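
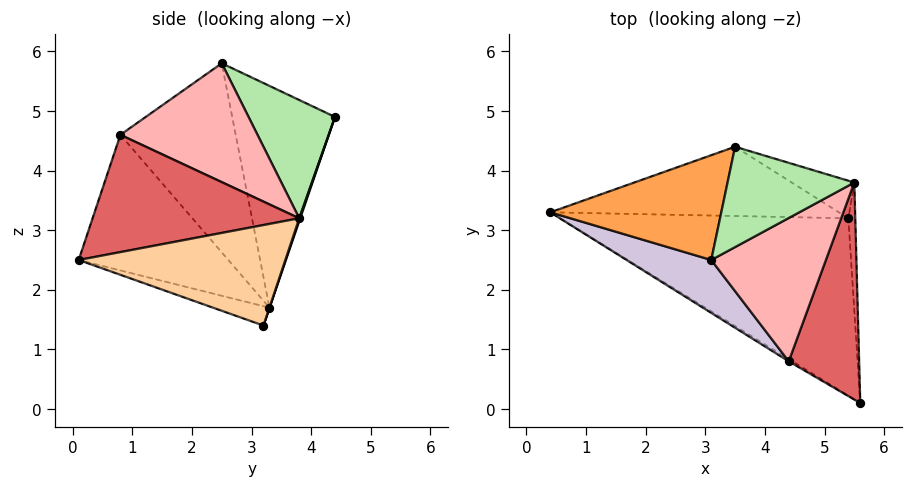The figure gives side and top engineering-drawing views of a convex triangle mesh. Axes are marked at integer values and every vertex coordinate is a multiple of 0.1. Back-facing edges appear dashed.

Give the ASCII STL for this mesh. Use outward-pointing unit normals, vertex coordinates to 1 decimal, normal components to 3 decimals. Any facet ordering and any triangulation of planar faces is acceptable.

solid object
 facet normal -0.063 -0.337 -0.939
  outer loop
   vertex 5.4 3.2 1.4
   vertex 5.6 0.1 2.5
   vertex 0.4 3.3 1.7
  endloop
 endfacet
 facet normal -0.001 0.946 -0.325
  outer loop
   vertex 5.4 3.2 1.4
   vertex 0.4 3.3 1.7
   vertex 3.5 4.4 4.9
  endloop
 endfacet
 facet normal -0.721 0.415 0.556
  outer loop
   vertex 3.1 2.5 5.8
   vertex 3.5 4.4 4.9
   vertex 0.4 3.3 1.7
  endloop
 endfacet
 facet normal 0.997 0.040 -0.069
  outer loop
   vertex 5.5 3.8 3.2
   vertex 5.6 0.1 2.5
   vertex 5.4 3.2 1.4
  endloop
 endfacet
 facet normal 0.015 0.948 -0.317
  outer loop
   vertex 5.5 3.8 3.2
   vertex 5.4 3.2 1.4
   vertex 3.5 4.4 4.9
  endloop
 endfacet
 facet normal 0.669 0.199 0.717
  outer loop
   vertex 5.5 3.8 3.2
   vertex 3.5 4.4 4.9
   vertex 3.1 2.5 5.8
  endloop
 endfacet
 facet normal 0.855 -0.074 0.513
  outer loop
   vertex 4.4 0.8 4.6
   vertex 5.6 0.1 2.5
   vertex 5.5 3.8 3.2
  endloop
 endfacet
 facet normal 0.718 0.060 0.693
  outer loop
   vertex 4.4 0.8 4.6
   vertex 5.5 3.8 3.2
   vertex 3.1 2.5 5.8
  endloop
 endfacet
 facet normal -0.522 -0.853 -0.014
  outer loop
   vertex 4.4 0.8 4.6
   vertex 0.4 3.3 1.7
   vertex 5.6 0.1 2.5
  endloop
 endfacet
 facet normal -0.650 -0.702 0.291
  outer loop
   vertex 4.4 0.8 4.6
   vertex 3.1 2.5 5.8
   vertex 0.4 3.3 1.7
  endloop
 endfacet
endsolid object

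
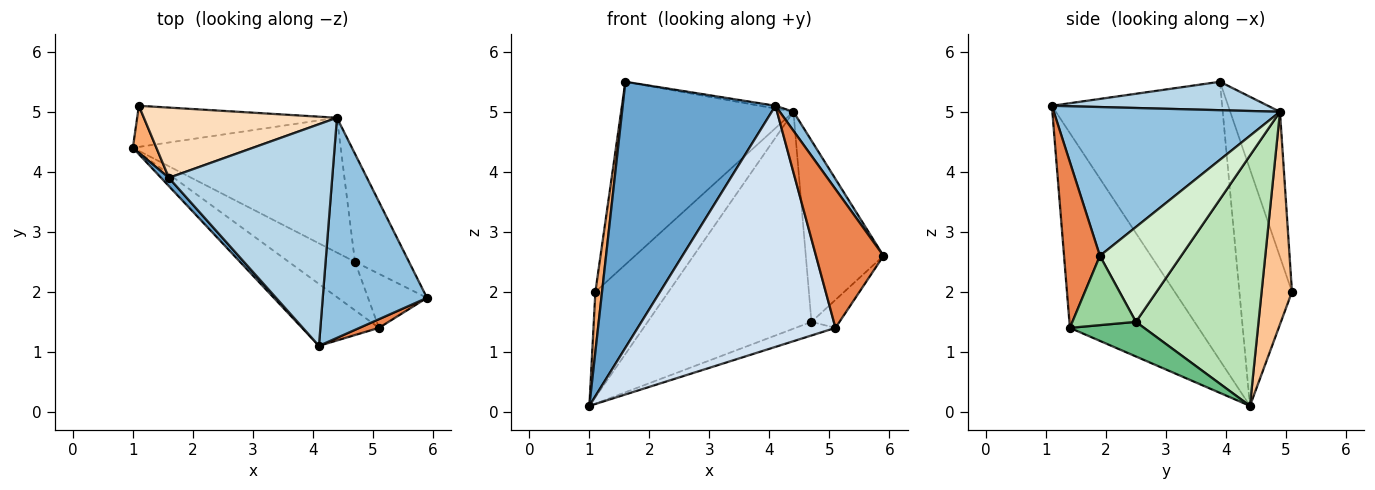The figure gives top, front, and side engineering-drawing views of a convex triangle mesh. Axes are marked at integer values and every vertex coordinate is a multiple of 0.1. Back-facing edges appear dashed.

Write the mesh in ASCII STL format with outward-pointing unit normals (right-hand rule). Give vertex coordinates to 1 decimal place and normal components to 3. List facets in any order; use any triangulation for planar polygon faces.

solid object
 facet normal -0.744 -0.668 0.021
  outer loop
   vertex 1.6 3.9 5.5
   vertex 1.0 4.4 0.1
   vertex 4.1 1.1 5.1
  endloop
 endfacet
 facet normal 0.818 -0.049 0.573
  outer loop
   vertex 4.4 4.9 5.0
   vertex 4.1 1.1 5.1
   vertex 5.9 1.9 2.6
  endloop
 endfacet
 facet normal 0.171 0.012 0.985
  outer loop
   vertex 4.4 4.9 5.0
   vertex 1.6 3.9 5.5
   vertex 4.1 1.1 5.1
  endloop
 endfacet
 facet normal -0.533 -0.820 -0.210
  outer loop
   vertex 5.1 1.4 1.4
   vertex 4.1 1.1 5.1
   vertex 1.0 4.4 0.1
  endloop
 endfacet
 facet normal 0.468 -0.882 0.055
  outer loop
   vertex 5.1 1.4 1.4
   vertex 5.9 1.9 2.6
   vertex 4.1 1.1 5.1
  endloop
 endfacet
 facet normal -0.987 -0.125 0.098
  outer loop
   vertex 1.1 5.1 2.0
   vertex 1.0 4.4 0.1
   vertex 1.6 3.9 5.5
  endloop
 endfacet
 facet normal 0.361 0.869 -0.339
  outer loop
   vertex 1.1 5.1 2.0
   vertex 4.4 4.9 5.0
   vertex 1.0 4.4 0.1
  endloop
 endfacet
 facet normal -0.260 0.901 0.346
  outer loop
   vertex 1.1 5.1 2.0
   vertex 1.6 3.9 5.5
   vertex 4.4 4.9 5.0
  endloop
 endfacet
 facet normal 0.449 0.242 -0.860
  outer loop
   vertex 4.7 2.5 1.5
   vertex 5.1 1.4 1.4
   vertex 1.0 4.4 0.1
  endloop
 endfacet
 facet normal 0.722 0.318 -0.614
  outer loop
   vertex 4.7 2.5 1.5
   vertex 5.9 1.9 2.6
   vertex 5.1 1.4 1.4
  endloop
 endfacet
 facet normal 0.537 0.717 -0.445
  outer loop
   vertex 4.7 2.5 1.5
   vertex 1.0 4.4 0.1
   vertex 4.4 4.9 5.0
  endloop
 endfacet
 facet normal 0.668 0.639 -0.381
  outer loop
   vertex 4.7 2.5 1.5
   vertex 4.4 4.9 5.0
   vertex 5.9 1.9 2.6
  endloop
 endfacet
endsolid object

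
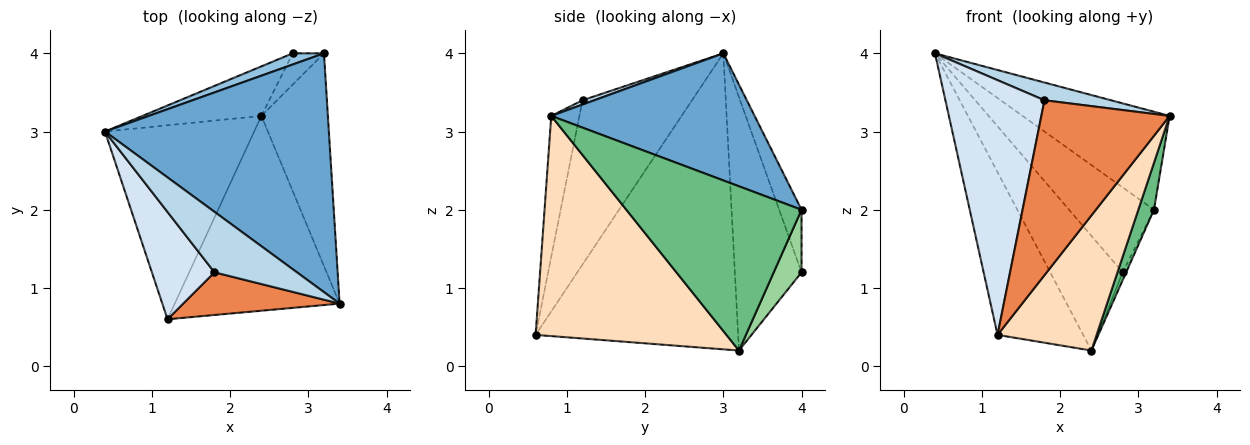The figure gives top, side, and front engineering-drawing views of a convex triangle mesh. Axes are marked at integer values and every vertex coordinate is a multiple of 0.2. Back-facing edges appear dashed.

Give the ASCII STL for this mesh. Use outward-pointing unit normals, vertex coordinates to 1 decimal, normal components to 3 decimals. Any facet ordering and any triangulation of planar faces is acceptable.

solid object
 facet normal 0.465 0.336 0.819
  outer loop
   vertex 3.2 4.0 2.0
   vertex 0.4 3.0 4.0
   vertex 3.4 0.8 3.2
  endloop
 endfacet
 facet normal -0.252 0.959 0.126
  outer loop
   vertex 3.2 4.0 2.0
   vertex 2.8 4.0 1.2
   vertex 0.4 3.0 4.0
  endloop
 endfacet
 facet normal 0.050 -0.281 0.958
  outer loop
   vertex 1.8 1.2 3.4
   vertex 3.4 0.8 3.2
   vertex 0.4 3.0 4.0
  endloop
 endfacet
 facet normal -0.714 -0.646 0.272
  outer loop
   vertex 1.8 1.2 3.4
   vertex 0.4 3.0 4.0
   vertex 1.2 0.6 0.4
  endloop
 endfacet
 facet normal -0.209 -0.950 0.232
  outer loop
   vertex 1.8 1.2 3.4
   vertex 1.2 0.6 0.4
   vertex 3.4 0.8 3.2
  endloop
 endfacet
 facet normal -0.645 0.701 -0.303
  outer loop
   vertex 2.4 3.2 0.2
   vertex 0.4 3.0 4.0
   vertex 2.8 4.0 1.2
  endloop
 endfacet
 facet normal -0.835 0.353 -0.421
  outer loop
   vertex 2.4 3.2 0.2
   vertex 1.2 0.6 0.4
   vertex 0.4 3.0 4.0
  endloop
 endfacet
 facet normal 0.739 -0.384 -0.553
  outer loop
   vertex 2.4 3.2 0.2
   vertex 3.4 0.8 3.2
   vertex 1.2 0.6 0.4
  endloop
 endfacet
 facet normal 0.924 -0.082 -0.374
  outer loop
   vertex 2.4 3.2 0.2
   vertex 3.2 4.0 2.0
   vertex 3.4 0.8 3.2
  endloop
 endfacet
 facet normal 0.889 0.111 -0.444
  outer loop
   vertex 2.4 3.2 0.2
   vertex 2.8 4.0 1.2
   vertex 3.2 4.0 2.0
  endloop
 endfacet
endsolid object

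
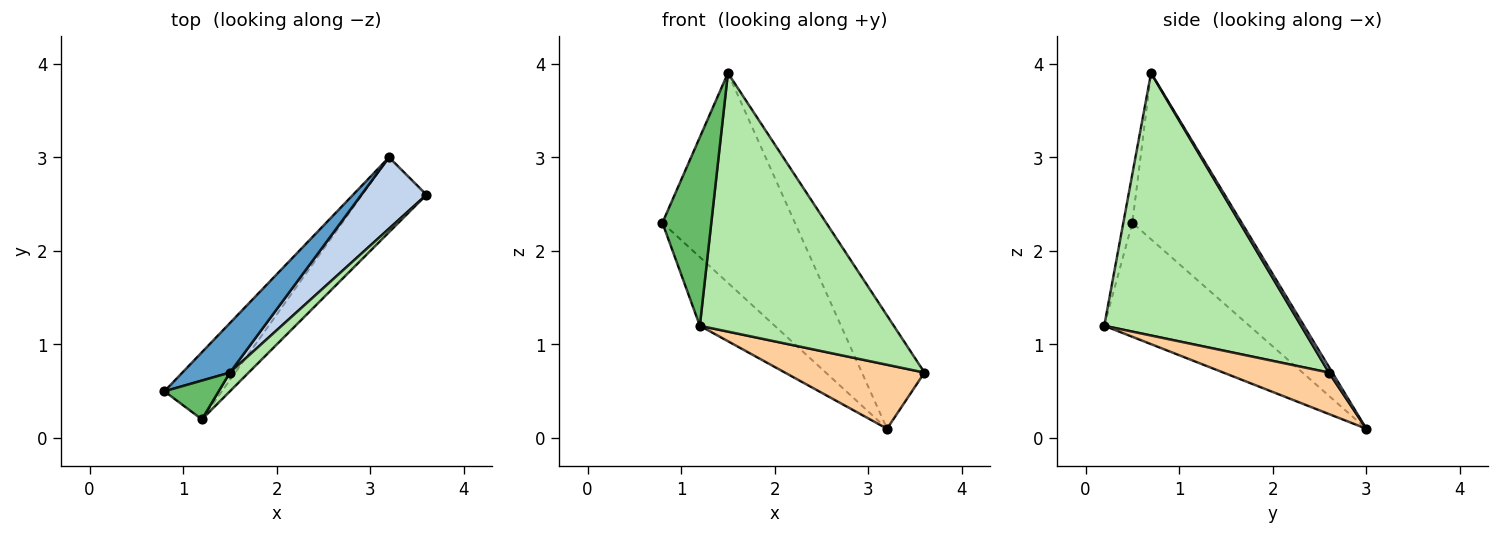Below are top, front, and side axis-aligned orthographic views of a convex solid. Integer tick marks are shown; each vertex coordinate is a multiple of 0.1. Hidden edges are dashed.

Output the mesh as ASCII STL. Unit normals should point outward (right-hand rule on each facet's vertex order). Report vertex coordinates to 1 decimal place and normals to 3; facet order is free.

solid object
 facet normal -0.626 0.759 0.179
  outer loop
   vertex 1.5 0.7 3.9
   vertex 3.2 3.0 0.1
   vertex 0.8 0.5 2.3
  endloop
 endfacet
 facet normal 0.047 0.845 0.532
  outer loop
   vertex 1.5 0.7 3.9
   vertex 3.6 2.6 0.7
   vertex 3.2 3.0 0.1
  endloop
 endfacet
 facet normal -0.811 0.419 -0.409
  outer loop
   vertex 1.2 0.2 1.2
   vertex 0.8 0.5 2.3
   vertex 3.2 3.0 0.1
  endloop
 endfacet
 facet normal 0.441 -0.583 -0.683
  outer loop
   vertex 1.2 0.2 1.2
   vertex 3.2 3.0 0.1
   vertex 3.6 2.6 0.7
  endloop
 endfacet
 facet normal -0.178 -0.964 0.198
  outer loop
   vertex 1.2 0.2 1.2
   vertex 1.5 0.7 3.9
   vertex 0.8 0.5 2.3
  endloop
 endfacet
 facet normal 0.711 -0.701 0.051
  outer loop
   vertex 1.2 0.2 1.2
   vertex 3.6 2.6 0.7
   vertex 1.5 0.7 3.9
  endloop
 endfacet
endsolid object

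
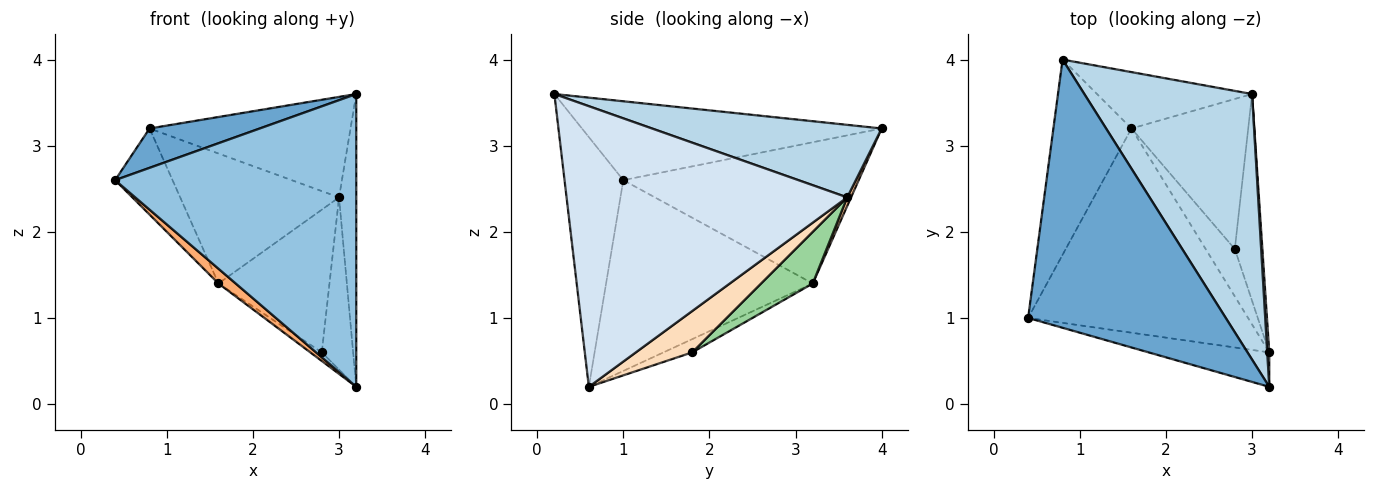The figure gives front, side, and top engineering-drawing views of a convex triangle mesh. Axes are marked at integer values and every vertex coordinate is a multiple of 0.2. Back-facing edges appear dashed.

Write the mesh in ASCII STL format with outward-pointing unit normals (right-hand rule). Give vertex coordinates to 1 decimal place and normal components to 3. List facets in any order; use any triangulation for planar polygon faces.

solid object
 facet normal -0.367 -0.135 0.920
  outer loop
   vertex 0.8 4.0 3.2
   vertex 0.4 1.0 2.6
   vertex 3.2 0.2 3.6
  endloop
 endfacet
 facet normal -0.235 -0.965 -0.114
  outer loop
   vertex 3.2 0.6 0.2
   vertex 3.2 0.2 3.6
   vertex 0.4 1.0 2.6
  endloop
 endfacet
 facet normal 0.375 0.328 0.867
  outer loop
   vertex 3.0 3.6 2.4
   vertex 0.8 4.0 3.2
   vertex 3.2 0.2 3.6
  endloop
 endfacet
 facet normal 0.998 0.061 0.007
  outer loop
   vertex 3.0 3.6 2.4
   vertex 3.2 0.2 3.6
   vertex 3.2 0.6 0.2
  endloop
 endfacet
 facet normal -0.856 0.209 -0.473
  outer loop
   vertex 1.6 3.2 1.4
   vertex 0.4 1.0 2.6
   vertex 0.8 4.0 3.2
  endloop
 endfacet
 facet normal -0.654 -0.055 -0.754
  outer loop
   vertex 1.6 3.2 1.4
   vertex 3.2 0.6 0.2
   vertex 0.4 1.0 2.6
  endloop
 endfacet
 facet normal 0.022 0.917 -0.398
  outer loop
   vertex 1.6 3.2 1.4
   vertex 0.8 4.0 3.2
   vertex 3.0 3.6 2.4
  endloop
 endfacet
 facet normal 0.755 0.420 -0.504
  outer loop
   vertex 2.8 1.8 0.6
   vertex 3.0 3.6 2.4
   vertex 3.2 0.6 0.2
  endloop
 endfacet
 facet normal -0.408 0.163 -0.898
  outer loop
   vertex 2.8 1.8 0.6
   vertex 3.2 0.6 0.2
   vertex 1.6 3.2 1.4
  endloop
 endfacet
 facet normal 0.305 0.656 -0.690
  outer loop
   vertex 2.8 1.8 0.6
   vertex 1.6 3.2 1.4
   vertex 3.0 3.6 2.4
  endloop
 endfacet
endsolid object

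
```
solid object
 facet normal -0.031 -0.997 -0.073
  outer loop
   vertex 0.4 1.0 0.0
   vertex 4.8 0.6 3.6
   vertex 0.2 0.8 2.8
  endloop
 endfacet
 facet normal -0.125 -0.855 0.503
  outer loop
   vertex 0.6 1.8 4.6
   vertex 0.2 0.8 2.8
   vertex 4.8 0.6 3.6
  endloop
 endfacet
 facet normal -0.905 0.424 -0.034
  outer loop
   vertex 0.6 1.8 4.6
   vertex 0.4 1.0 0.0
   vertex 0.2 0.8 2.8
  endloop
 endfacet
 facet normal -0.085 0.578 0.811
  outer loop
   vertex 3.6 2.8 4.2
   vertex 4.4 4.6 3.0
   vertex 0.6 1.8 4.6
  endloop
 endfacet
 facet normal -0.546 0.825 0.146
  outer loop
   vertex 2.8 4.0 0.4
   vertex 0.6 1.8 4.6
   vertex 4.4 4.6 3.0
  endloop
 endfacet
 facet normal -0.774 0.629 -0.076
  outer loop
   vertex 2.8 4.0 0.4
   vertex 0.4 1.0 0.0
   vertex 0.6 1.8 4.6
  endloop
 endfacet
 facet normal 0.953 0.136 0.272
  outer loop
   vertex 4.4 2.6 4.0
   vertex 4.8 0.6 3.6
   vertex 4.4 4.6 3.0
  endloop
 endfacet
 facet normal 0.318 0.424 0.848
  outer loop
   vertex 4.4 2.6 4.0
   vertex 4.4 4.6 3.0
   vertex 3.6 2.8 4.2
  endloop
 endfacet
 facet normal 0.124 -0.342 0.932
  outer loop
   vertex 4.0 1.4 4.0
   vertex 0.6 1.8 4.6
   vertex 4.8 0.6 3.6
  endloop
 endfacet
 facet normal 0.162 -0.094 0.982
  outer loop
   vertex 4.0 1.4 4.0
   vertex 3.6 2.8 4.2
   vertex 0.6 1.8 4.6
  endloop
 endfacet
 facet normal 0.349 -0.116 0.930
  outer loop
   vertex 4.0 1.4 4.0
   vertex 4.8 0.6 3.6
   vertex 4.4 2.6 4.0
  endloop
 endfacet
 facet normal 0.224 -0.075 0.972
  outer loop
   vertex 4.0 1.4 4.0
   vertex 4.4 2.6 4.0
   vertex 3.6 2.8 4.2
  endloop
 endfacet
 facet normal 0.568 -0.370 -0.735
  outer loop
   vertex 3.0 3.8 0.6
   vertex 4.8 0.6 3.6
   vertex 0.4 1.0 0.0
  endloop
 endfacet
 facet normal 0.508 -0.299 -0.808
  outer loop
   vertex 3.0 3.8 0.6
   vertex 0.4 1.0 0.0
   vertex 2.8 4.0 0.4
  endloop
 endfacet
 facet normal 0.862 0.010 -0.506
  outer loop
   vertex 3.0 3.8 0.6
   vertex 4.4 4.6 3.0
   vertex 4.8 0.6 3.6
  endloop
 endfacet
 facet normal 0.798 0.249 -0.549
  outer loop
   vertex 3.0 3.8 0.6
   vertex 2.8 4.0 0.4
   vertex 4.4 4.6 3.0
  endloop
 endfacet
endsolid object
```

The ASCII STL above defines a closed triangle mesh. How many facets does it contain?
16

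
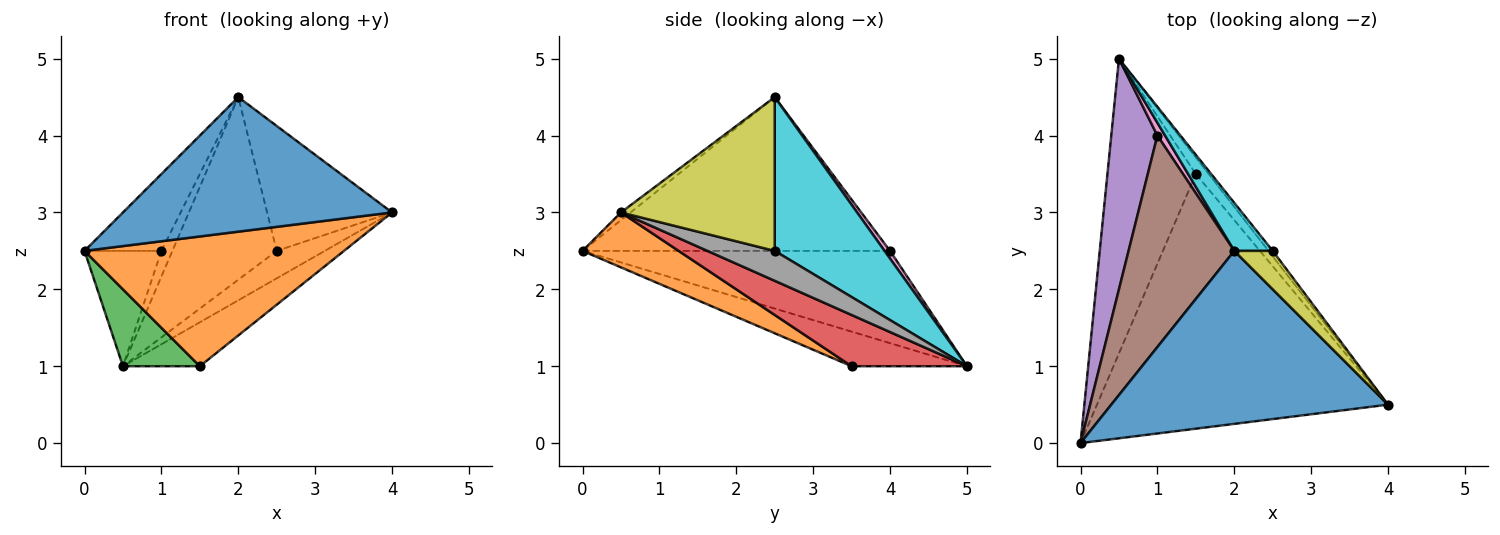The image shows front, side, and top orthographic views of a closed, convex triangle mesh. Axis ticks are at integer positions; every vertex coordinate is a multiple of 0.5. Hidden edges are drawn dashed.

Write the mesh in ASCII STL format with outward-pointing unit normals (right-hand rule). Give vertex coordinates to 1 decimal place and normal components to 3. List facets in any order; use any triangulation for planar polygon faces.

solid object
 facet normal -0.022 -0.614 0.789
  outer loop
   vertex 2.0 2.5 4.5
   vertex 0.0 0.0 2.5
   vertex 4.0 0.5 3.0
  endloop
 endfacet
 facet normal 0.166 -0.448 -0.879
  outer loop
   vertex 1.5 3.5 1.0
   vertex 4.0 0.5 3.0
   vertex 0.0 0.0 2.5
  endloop
 endfacet
 facet normal -0.354 -0.236 -0.905
  outer loop
   vertex 1.5 3.5 1.0
   vertex 0.0 0.0 2.5
   vertex 0.5 5.0 1.0
  endloop
 endfacet
 facet normal 0.815 0.543 -0.204
  outer loop
   vertex 1.5 3.5 1.0
   vertex 0.5 5.0 1.0
   vertex 4.0 0.5 3.0
  endloop
 endfacet
 facet normal -0.873 0.218 0.436
  outer loop
   vertex 1.0 4.0 2.5
   vertex 0.5 5.0 1.0
   vertex 0.0 0.0 2.5
  endloop
 endfacet
 facet normal -0.807 0.202 0.555
  outer loop
   vertex 1.0 4.0 2.5
   vertex 0.0 0.0 2.5
   vertex 2.0 2.5 4.5
  endloop
 endfacet
 facet normal 0.408 0.816 0.408
  outer loop
   vertex 1.0 4.0 2.5
   vertex 2.0 2.5 4.5
   vertex 0.5 5.0 1.0
  endloop
 endfacet
 facet normal 0.808 0.577 -0.115
  outer loop
   vertex 2.5 2.5 2.5
   vertex 4.0 0.5 3.0
   vertex 0.5 5.0 1.0
  endloop
 endfacet
 facet normal 0.762 0.619 0.190
  outer loop
   vertex 2.5 2.5 2.5
   vertex 2.0 2.5 4.5
   vertex 4.0 0.5 3.0
  endloop
 endfacet
 facet normal 0.713 0.678 0.178
  outer loop
   vertex 2.5 2.5 2.5
   vertex 0.5 5.0 1.0
   vertex 2.0 2.5 4.5
  endloop
 endfacet
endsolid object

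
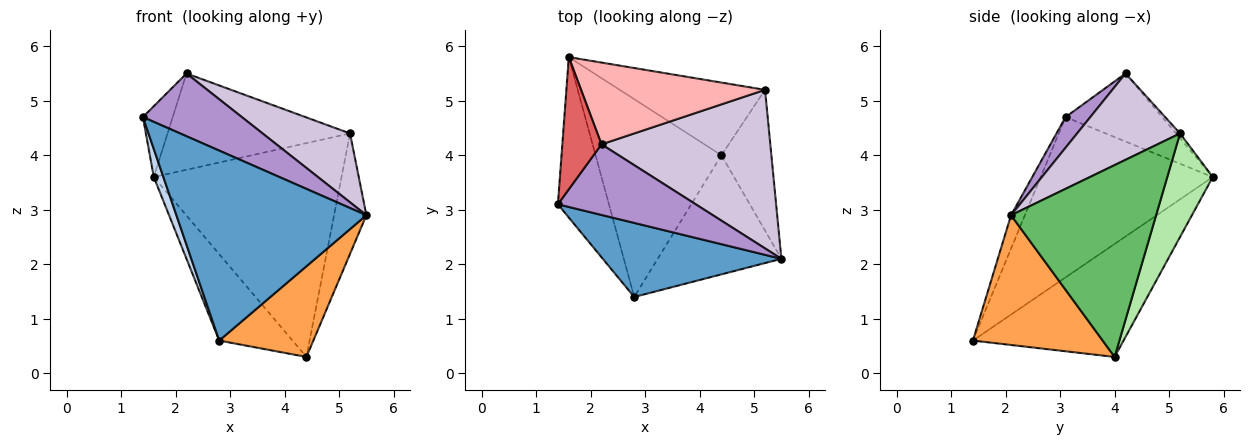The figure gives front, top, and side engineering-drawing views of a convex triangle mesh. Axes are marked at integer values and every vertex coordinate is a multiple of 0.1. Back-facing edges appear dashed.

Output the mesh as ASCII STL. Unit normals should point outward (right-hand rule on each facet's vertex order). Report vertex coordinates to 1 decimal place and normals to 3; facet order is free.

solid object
 facet normal -0.068 -0.930 0.362
  outer loop
   vertex 2.8 1.4 0.6
   vertex 5.5 2.1 2.9
   vertex 1.4 3.1 4.7
  endloop
 endfacet
 facet normal -0.952 -0.053 -0.303
  outer loop
   vertex 2.8 1.4 0.6
   vertex 1.4 3.1 4.7
   vertex 1.6 5.8 3.6
  endloop
 endfacet
 facet normal 0.641 -0.465 -0.611
  outer loop
   vertex 4.4 4.0 0.3
   vertex 5.5 2.1 2.9
   vertex 2.8 1.4 0.6
  endloop
 endfacet
 facet normal -0.635 0.309 -0.708
  outer loop
   vertex 4.4 4.0 0.3
   vertex 2.8 1.4 0.6
   vertex 1.6 5.8 3.6
  endloop
 endfacet
 facet normal 0.946 0.211 -0.246
  outer loop
   vertex 5.2 5.2 4.4
   vertex 5.5 2.1 2.9
   vertex 4.4 4.0 0.3
  endloop
 endfacet
 facet normal 0.224 0.923 -0.314
  outer loop
   vertex 5.2 5.2 4.4
   vertex 4.4 4.0 0.3
   vertex 1.6 5.8 3.6
  endloop
 endfacet
 facet normal -0.837 0.258 0.482
  outer loop
   vertex 2.2 4.2 5.5
   vertex 1.6 5.8 3.6
   vertex 1.4 3.1 4.7
  endloop
 endfacet
 facet normal -0.017 0.762 0.647
  outer loop
   vertex 2.2 4.2 5.5
   vertex 5.2 5.2 4.4
   vertex 1.6 5.8 3.6
  endloop
 endfacet
 facet normal 0.164 -0.655 0.737
  outer loop
   vertex 2.2 4.2 5.5
   vertex 1.4 3.1 4.7
   vertex 5.5 2.1 2.9
  endloop
 endfacet
 facet normal 0.425 -0.361 0.830
  outer loop
   vertex 2.2 4.2 5.5
   vertex 5.5 2.1 2.9
   vertex 5.2 5.2 4.4
  endloop
 endfacet
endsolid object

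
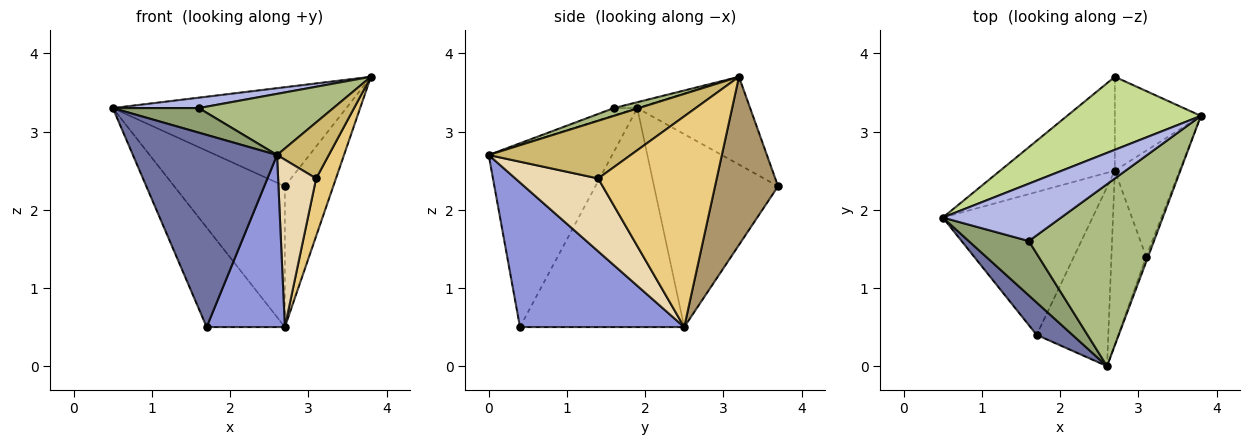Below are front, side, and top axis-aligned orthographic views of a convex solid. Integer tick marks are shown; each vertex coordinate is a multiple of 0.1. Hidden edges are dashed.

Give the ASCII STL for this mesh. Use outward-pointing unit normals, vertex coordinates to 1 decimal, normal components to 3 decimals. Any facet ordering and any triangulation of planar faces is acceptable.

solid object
 facet normal -0.645 -0.753 0.127
  outer loop
   vertex 1.7 0.4 0.5
   vertex 2.6 0.0 2.7
   vertex 0.5 1.9 3.3
  endloop
 endfacet
 facet normal -0.768 0.366 -0.525
  outer loop
   vertex 1.7 0.4 0.5
   vertex 0.5 1.9 3.3
   vertex 2.7 2.5 0.5
  endloop
 endfacet
 facet normal 0.824 -0.392 -0.408
  outer loop
   vertex 1.7 0.4 0.5
   vertex 2.7 2.5 0.5
   vertex 2.6 0.0 2.7
  endloop
 endfacet
 facet normal -0.049 -0.179 0.983
  outer loop
   vertex 1.6 1.6 3.3
   vertex 3.8 3.2 3.7
   vertex 0.5 1.9 3.3
  endloop
 endfacet
 facet normal -0.112 -0.409 0.906
  outer loop
   vertex 1.6 1.6 3.3
   vertex 0.5 1.9 3.3
   vertex 2.6 0.0 2.7
  endloop
 endfacet
 facet normal 0.059 -0.318 0.946
  outer loop
   vertex 1.6 1.6 3.3
   vertex 2.6 0.0 2.7
   vertex 3.8 3.2 3.7
  endloop
 endfacet
 facet normal -0.363 0.750 0.553
  outer loop
   vertex 2.7 3.7 2.3
   vertex 0.5 1.9 3.3
   vertex 3.8 3.2 3.7
  endloop
 endfacet
 facet normal -0.682 0.608 -0.406
  outer loop
   vertex 2.7 3.7 2.3
   vertex 2.7 2.5 0.5
   vertex 0.5 1.9 3.3
  endloop
 endfacet
 facet normal 0.735 0.564 -0.376
  outer loop
   vertex 2.7 3.7 2.3
   vertex 3.8 3.2 3.7
   vertex 2.7 2.5 0.5
  endloop
 endfacet
 facet normal 0.939 -0.342 -0.032
  outer loop
   vertex 3.1 1.4 2.4
   vertex 3.8 3.2 3.7
   vertex 2.6 0.0 2.7
  endloop
 endfacet
 facet normal 0.944 -0.158 -0.290
  outer loop
   vertex 3.1 1.4 2.4
   vertex 2.7 2.5 0.5
   vertex 3.8 3.2 3.7
  endloop
 endfacet
 facet normal 0.834 -0.383 -0.397
  outer loop
   vertex 3.1 1.4 2.4
   vertex 2.6 0.0 2.7
   vertex 2.7 2.5 0.5
  endloop
 endfacet
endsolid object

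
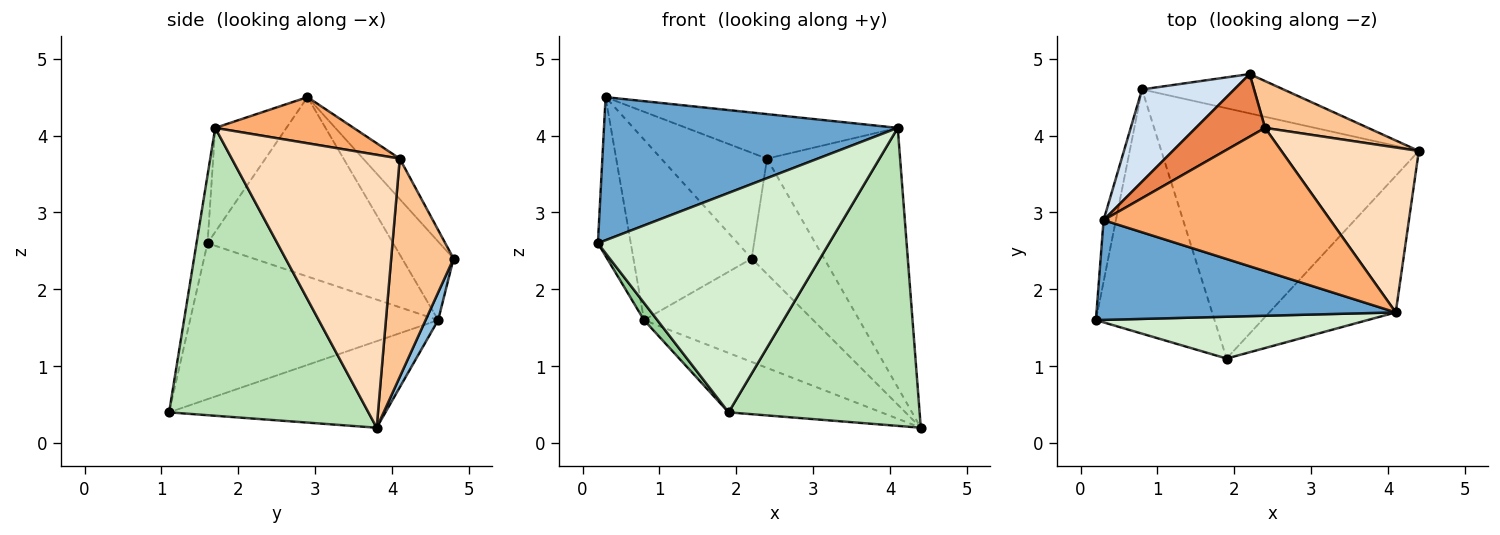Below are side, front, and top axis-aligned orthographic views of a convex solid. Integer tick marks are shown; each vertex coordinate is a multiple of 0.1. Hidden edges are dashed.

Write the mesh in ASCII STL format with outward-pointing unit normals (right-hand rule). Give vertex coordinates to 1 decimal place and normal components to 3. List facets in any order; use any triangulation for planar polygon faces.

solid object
 facet normal -0.195 -0.805 0.561
  outer loop
   vertex 4.1 1.7 4.1
   vertex 0.3 2.9 4.5
   vertex 0.2 1.6 2.6
  endloop
 endfacet
 facet normal 0.069 0.932 -0.354
  outer loop
   vertex 0.8 4.6 1.6
   vertex 2.2 4.8 2.4
   vertex 4.4 3.8 0.2
  endloop
 endfacet
 facet normal -0.982 0.174 -0.067
  outer loop
   vertex 0.8 4.6 1.6
   vertex 0.2 1.6 2.6
   vertex 0.3 2.9 4.5
  endloop
 endfacet
 facet normal -0.361 0.830 0.424
  outer loop
   vertex 0.8 4.6 1.6
   vertex 0.3 2.9 4.5
   vertex 2.2 4.8 2.4
  endloop
 endfacet
 facet normal -0.285 0.825 0.488
  outer loop
   vertex 2.4 4.1 3.7
   vertex 2.2 4.8 2.4
   vertex 0.3 2.9 4.5
  endloop
 endfacet
 facet normal 0.191 0.291 0.937
  outer loop
   vertex 2.4 4.1 3.7
   vertex 0.3 2.9 4.5
   vertex 4.1 1.7 4.1
  endloop
 endfacet
 facet normal 0.623 0.724 0.294
  outer loop
   vertex 2.4 4.1 3.7
   vertex 4.4 3.8 0.2
   vertex 2.2 4.8 2.4
  endloop
 endfacet
 facet normal 0.729 0.578 0.367
  outer loop
   vertex 2.4 4.1 3.7
   vertex 4.1 1.7 4.1
   vertex 4.4 3.8 0.2
  endloop
 endfacet
 facet normal -0.311 0.219 -0.925
  outer loop
   vertex 1.9 1.1 0.4
   vertex 0.8 4.6 1.6
   vertex 4.4 3.8 0.2
  endloop
 endfacet
 facet normal -0.795 -0.043 -0.605
  outer loop
   vertex 1.9 1.1 0.4
   vertex 0.2 1.6 2.6
   vertex 0.8 4.6 1.6
  endloop
 endfacet
 facet normal 0.688 -0.660 -0.302
  outer loop
   vertex 1.9 1.1 0.4
   vertex 4.4 3.8 0.2
   vertex 4.1 1.7 4.1
  endloop
 endfacet
 facet normal -0.047 -0.981 0.187
  outer loop
   vertex 1.9 1.1 0.4
   vertex 4.1 1.7 4.1
   vertex 0.2 1.6 2.6
  endloop
 endfacet
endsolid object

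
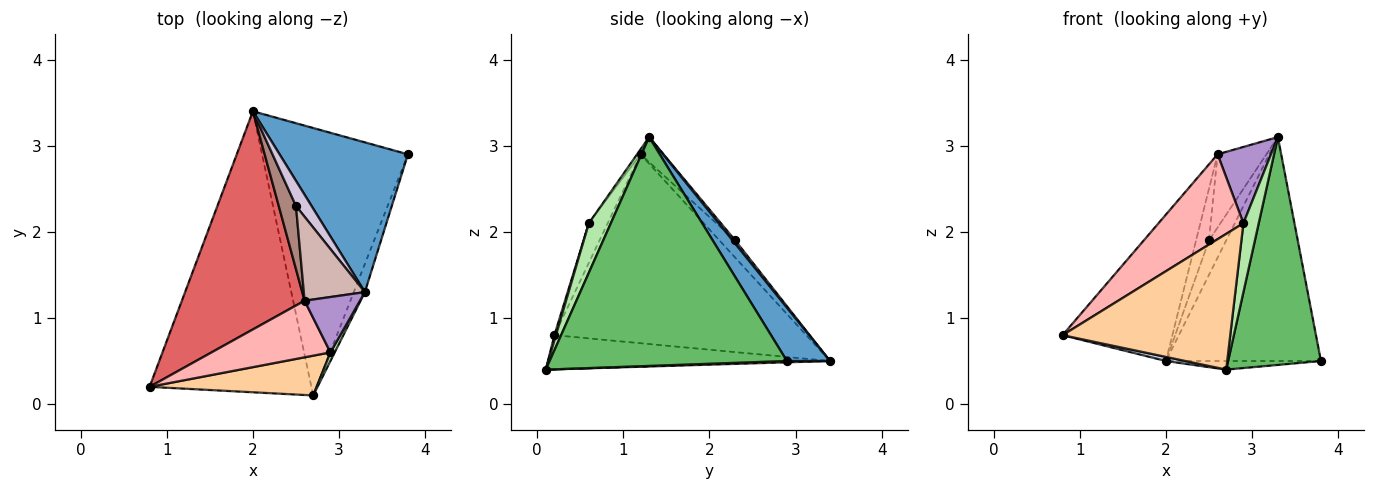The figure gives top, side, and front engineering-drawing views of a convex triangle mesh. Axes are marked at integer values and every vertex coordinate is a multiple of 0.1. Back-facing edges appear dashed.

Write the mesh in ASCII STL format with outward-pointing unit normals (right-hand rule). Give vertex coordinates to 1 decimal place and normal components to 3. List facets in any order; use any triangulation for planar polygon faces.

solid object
 facet normal 0.225 0.810 0.542
  outer loop
   vertex 3.3 1.3 3.1
   vertex 3.8 2.9 0.5
   vertex 2.0 3.4 0.5
  endloop
 endfacet
 facet normal -0.207 -0.014 -0.978
  outer loop
   vertex 2.7 0.1 0.4
   vertex 0.8 0.2 0.8
   vertex 2.0 3.4 0.5
  endloop
 endfacet
 facet normal 0.009 0.032 -0.999
  outer loop
   vertex 2.7 0.1 0.4
   vertex 2.0 3.4 0.5
   vertex 3.8 2.9 0.5
  endloop
 endfacet
 facet normal 0.009 -0.960 0.281
  outer loop
   vertex 2.7 0.1 0.4
   vertex 2.9 0.6 2.1
   vertex 0.8 0.2 0.8
  endloop
 endfacet
 facet normal 0.930 -0.364 -0.045
  outer loop
   vertex 2.7 0.1 0.4
   vertex 3.8 2.9 0.5
   vertex 3.3 1.3 3.1
  endloop
 endfacet
 facet normal 0.819 -0.570 0.071
  outer loop
   vertex 2.7 0.1 0.4
   vertex 3.3 1.3 3.1
   vertex 2.9 0.6 2.1
  endloop
 endfacet
 facet normal -0.788 0.343 0.512
  outer loop
   vertex 2.6 1.2 2.9
   vertex 2.0 3.4 0.5
   vertex 0.8 0.2 0.8
  endloop
 endfacet
 facet normal -0.182 -0.818 0.545
  outer loop
   vertex 2.6 1.2 2.9
   vertex 0.8 0.2 0.8
   vertex 2.9 0.6 2.1
  endloop
 endfacet
 facet normal -0.052 -0.808 0.587
  outer loop
   vertex 2.6 1.2 2.9
   vertex 2.9 0.6 2.1
   vertex 3.3 1.3 3.1
  endloop
 endfacet
 facet normal 0.123 0.801 0.586
  outer loop
   vertex 2.5 2.3 1.9
   vertex 3.3 1.3 3.1
   vertex 2.0 3.4 0.5
  endloop
 endfacet
 facet normal -0.612 0.501 0.612
  outer loop
   vertex 2.5 2.3 1.9
   vertex 2.0 3.4 0.5
   vertex 2.6 1.2 2.9
  endloop
 endfacet
 facet normal -0.295 0.628 0.720
  outer loop
   vertex 2.5 2.3 1.9
   vertex 2.6 1.2 2.9
   vertex 3.3 1.3 3.1
  endloop
 endfacet
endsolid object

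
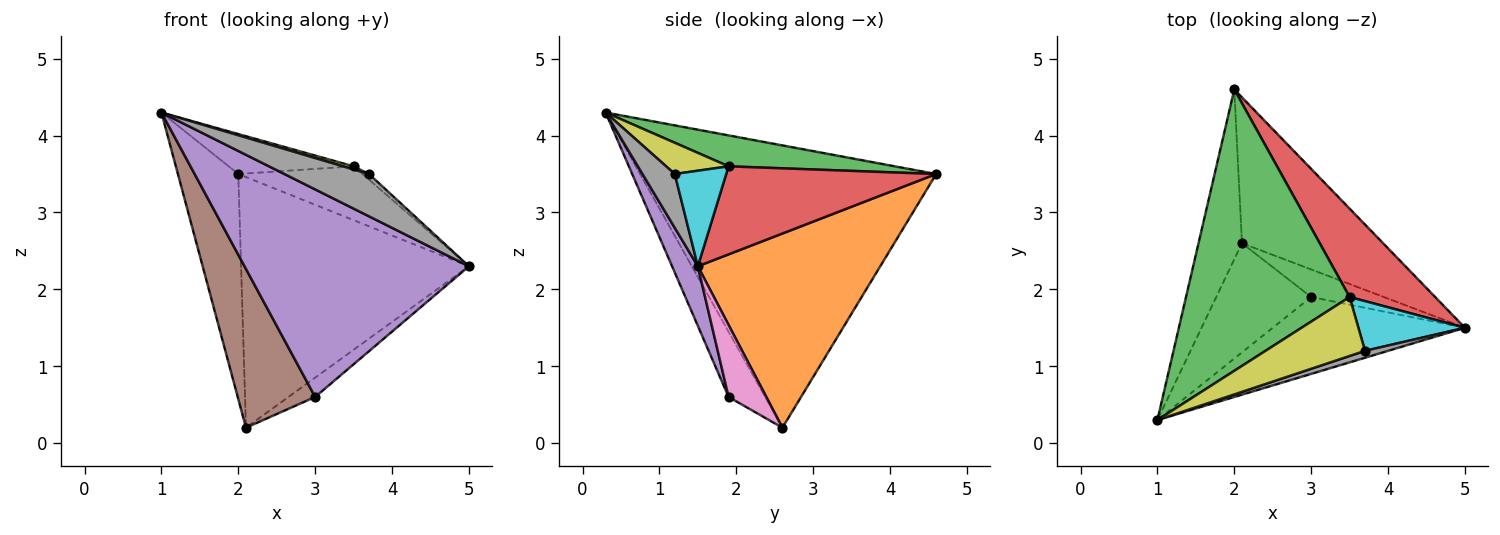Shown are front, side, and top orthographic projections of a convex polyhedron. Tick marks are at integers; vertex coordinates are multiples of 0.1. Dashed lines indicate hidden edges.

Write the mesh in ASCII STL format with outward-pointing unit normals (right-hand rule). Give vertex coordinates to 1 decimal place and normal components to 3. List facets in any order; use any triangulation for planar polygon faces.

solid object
 facet normal -0.969 0.198 -0.149
  outer loop
   vertex 2.1 2.6 0.2
   vertex 1.0 0.3 4.3
   vertex 2.0 4.6 3.5
  endloop
 endfacet
 facet normal 0.569 0.711 -0.414
  outer loop
   vertex 2.1 2.6 0.2
   vertex 2.0 4.6 3.5
   vertex 5.0 1.5 2.3
  endloop
 endfacet
 facet normal 0.184 0.138 0.973
  outer loop
   vertex 3.5 1.9 3.6
   vertex 2.0 4.6 3.5
   vertex 1.0 0.3 4.3
  endloop
 endfacet
 facet normal 0.660 0.391 0.642
  outer loop
   vertex 3.5 1.9 3.6
   vertex 5.0 1.5 2.3
   vertex 2.0 4.6 3.5
  endloop
 endfacet
 facet normal 0.107 -0.932 -0.345
  outer loop
   vertex 3.0 1.9 0.6
   vertex 5.0 1.5 2.3
   vertex 1.0 0.3 4.3
  endloop
 endfacet
 facet normal -0.363 -0.768 -0.528
  outer loop
   vertex 3.0 1.9 0.6
   vertex 1.0 0.3 4.3
   vertex 2.1 2.6 0.2
  endloop
 endfacet
 facet normal 0.630 0.446 -0.636
  outer loop
   vertex 3.0 1.9 0.6
   vertex 2.1 2.6 0.2
   vertex 5.0 1.5 2.3
  endloop
 endfacet
 facet normal 0.353 -0.923 0.151
  outer loop
   vertex 3.7 1.2 3.5
   vertex 1.0 0.3 4.3
   vertex 5.0 1.5 2.3
  endloop
 endfacet
 facet normal 0.299 -0.051 0.953
  outer loop
   vertex 3.7 1.2 3.5
   vertex 3.5 1.9 3.6
   vertex 1.0 0.3 4.3
  endloop
 endfacet
 facet normal 0.665 0.084 0.742
  outer loop
   vertex 3.7 1.2 3.5
   vertex 5.0 1.5 2.3
   vertex 3.5 1.9 3.6
  endloop
 endfacet
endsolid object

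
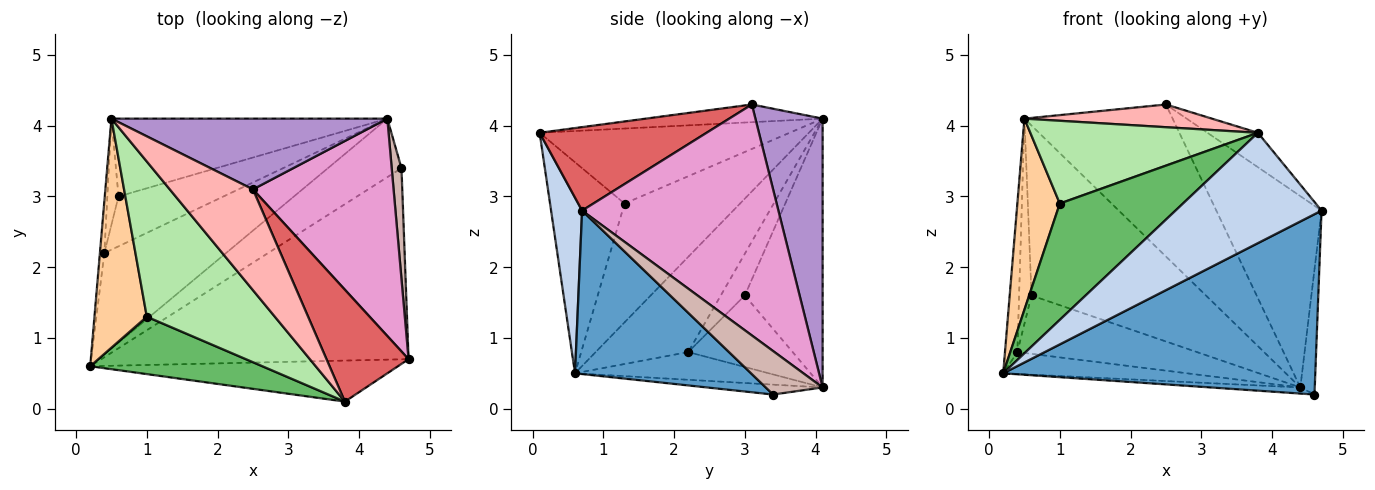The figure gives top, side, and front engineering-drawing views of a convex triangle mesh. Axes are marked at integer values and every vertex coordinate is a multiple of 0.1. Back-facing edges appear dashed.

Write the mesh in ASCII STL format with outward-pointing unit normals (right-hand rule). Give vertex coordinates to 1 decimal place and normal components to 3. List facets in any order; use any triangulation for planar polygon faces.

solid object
 facet normal 0.361 -0.640 -0.678
  outer loop
   vertex 4.6 3.4 0.2
   vertex 4.7 0.7 2.8
   vertex 0.2 0.6 0.5
  endloop
 endfacet
 facet normal 0.195 -0.919 -0.342
  outer loop
   vertex 3.8 0.1 3.9
   vertex 0.2 0.6 0.5
   vertex 4.7 0.7 2.8
  endloop
 endfacet
 facet normal -0.990 0.132 -0.046
  outer loop
   vertex 0.4 2.2 0.8
   vertex 0.2 0.6 0.5
   vertex 0.5 4.1 4.1
  endloop
 endfacet
 facet normal -0.867 -0.319 0.382
  outer loop
   vertex 1.0 1.3 2.9
   vertex 0.5 4.1 4.1
   vertex 0.2 0.6 0.5
  endloop
 endfacet
 facet normal -0.477 -0.788 0.389
  outer loop
   vertex 1.0 1.3 2.9
   vertex 0.2 0.6 0.5
   vertex 3.8 0.1 3.9
  endloop
 endfacet
 facet normal -0.459 -0.418 0.784
  outer loop
   vertex 1.0 1.3 2.9
   vertex 3.8 0.1 3.9
   vertex 0.5 4.1 4.1
  endloop
 endfacet
 facet normal 0.697 0.211 0.685
  outer loop
   vertex 2.5 3.1 4.3
   vertex 3.8 0.1 3.9
   vertex 4.7 0.7 2.8
  endloop
 endfacet
 facet normal -0.203 -0.215 0.955
  outer loop
   vertex 2.5 3.1 4.3
   vertex 0.5 4.1 4.1
   vertex 3.8 0.1 3.9
  endloop
 endfacet
 facet normal 0.380 0.839 0.390
  outer loop
   vertex 4.4 4.1 0.3
   vertex 0.5 4.1 4.1
   vertex 2.5 3.1 4.3
  endloop
 endfacet
 facet normal -0.133 0.103 -0.986
  outer loop
   vertex 4.4 4.1 0.3
   vertex 4.6 3.4 0.2
   vertex 0.2 0.6 0.5
  endloop
 endfacet
 facet normal -0.217 0.206 -0.954
  outer loop
   vertex 4.4 4.1 0.3
   vertex 0.2 0.6 0.5
   vertex 0.4 2.2 0.8
  endloop
 endfacet
 facet normal 0.947 0.240 0.213
  outer loop
   vertex 4.4 4.1 0.3
   vertex 4.7 0.7 2.8
   vertex 4.6 3.4 0.2
  endloop
 endfacet
 facet normal 0.777 0.416 0.473
  outer loop
   vertex 4.4 4.1 0.3
   vertex 2.5 3.1 4.3
   vertex 4.7 0.7 2.8
  endloop
 endfacet
 facet normal -0.864 0.447 -0.231
  outer loop
   vertex 0.6 3.0 1.6
   vertex 0.4 2.2 0.8
   vertex 0.5 4.1 4.1
  endloop
 endfacet
 facet normal -0.376 0.843 -0.386
  outer loop
   vertex 0.6 3.0 1.6
   vertex 0.5 4.1 4.1
   vertex 4.4 4.1 0.3
  endloop
 endfacet
 facet normal -0.405 0.695 -0.594
  outer loop
   vertex 0.6 3.0 1.6
   vertex 4.4 4.1 0.3
   vertex 0.4 2.2 0.8
  endloop
 endfacet
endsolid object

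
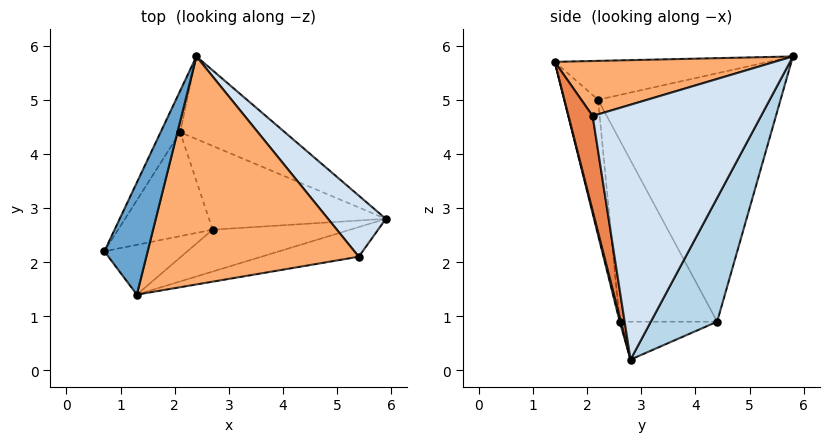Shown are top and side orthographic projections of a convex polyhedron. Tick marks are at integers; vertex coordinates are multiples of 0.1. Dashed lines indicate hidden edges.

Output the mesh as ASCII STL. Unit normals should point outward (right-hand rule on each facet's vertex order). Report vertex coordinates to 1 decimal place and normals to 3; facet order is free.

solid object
 facet normal -0.661 0.148 0.736
  outer loop
   vertex 1.3 1.4 5.7
   vertex 2.4 5.8 5.8
   vertex 0.7 2.2 5.0
  endloop
 endfacet
 facet normal -0.896 0.439 -0.070
  outer loop
   vertex 2.1 4.4 0.9
   vertex 0.7 2.2 5.0
   vertex 2.4 5.8 5.8
  endloop
 endfacet
 facet normal 0.329 0.903 -0.278
  outer loop
   vertex 2.1 4.4 0.9
   vertex 2.4 5.8 5.8
   vertex 5.9 2.8 0.2
  endloop
 endfacet
 facet normal 0.790 0.587 0.179
  outer loop
   vertex 5.4 2.1 4.7
   vertex 5.9 2.8 0.2
   vertex 2.4 5.8 5.8
  endloop
 endfacet
 facet normal 0.134 -0.981 -0.138
  outer loop
   vertex 5.4 2.1 4.7
   vertex 1.3 1.4 5.7
   vertex 5.9 2.8 0.2
  endloop
 endfacet
 facet normal 0.250 -0.084 0.965
  outer loop
   vertex 5.4 2.1 4.7
   vertex 2.4 5.8 5.8
   vertex 1.3 1.4 5.7
  endloop
 endfacet
 facet normal -0.851 -0.284 -0.443
  outer loop
   vertex 2.7 2.6 0.9
   vertex 0.7 2.2 5.0
   vertex 2.1 4.4 0.9
  endloop
 endfacet
 facet normal -0.209 -0.070 -0.975
  outer loop
   vertex 2.7 2.6 0.9
   vertex 2.1 4.4 0.9
   vertex 5.9 2.8 0.2
  endloop
 endfacet
 facet normal -0.574 -0.739 -0.352
  outer loop
   vertex 2.7 2.6 0.9
   vertex 1.3 1.4 5.7
   vertex 0.7 2.2 5.0
  endloop
 endfacet
 facet normal 0.008 -0.971 -0.240
  outer loop
   vertex 2.7 2.6 0.9
   vertex 5.9 2.8 0.2
   vertex 1.3 1.4 5.7
  endloop
 endfacet
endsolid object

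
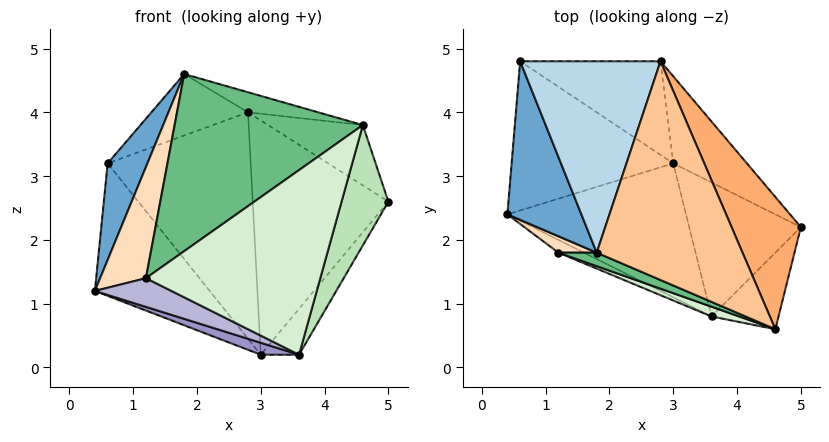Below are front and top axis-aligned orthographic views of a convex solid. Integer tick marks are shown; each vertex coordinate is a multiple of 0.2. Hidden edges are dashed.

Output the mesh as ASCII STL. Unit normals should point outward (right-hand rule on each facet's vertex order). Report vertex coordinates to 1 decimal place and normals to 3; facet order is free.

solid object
 facet normal -0.917 -0.208 0.341
  outer loop
   vertex 1.8 1.8 4.6
   vertex 0.6 4.8 3.2
   vertex 0.4 2.4 1.2
  endloop
 endfacet
 facet normal -0.441 0.596 -0.671
  outer loop
   vertex 3.0 3.2 0.2
   vertex 0.4 2.4 1.2
   vertex 0.6 4.8 3.2
  endloop
 endfacet
 facet normal -0.327 0.289 0.900
  outer loop
   vertex 2.8 4.8 4.0
   vertex 0.6 4.8 3.2
   vertex 1.8 1.8 4.6
  endloop
 endfacet
 facet normal 0.663 0.702 -0.260
  outer loop
   vertex 2.8 4.8 4.0
   vertex 5.0 2.2 2.6
   vertex 3.0 3.2 0.2
  endloop
 endfacet
 facet normal 0.138 0.915 -0.378
  outer loop
   vertex 2.8 4.8 4.0
   vertex 3.0 3.2 0.2
   vertex 0.6 4.8 3.2
  endloop
 endfacet
 facet normal 0.730 0.283 0.621
  outer loop
   vertex 2.8 4.8 4.0
   vertex 4.6 0.6 3.8
   vertex 5.0 2.2 2.6
  endloop
 endfacet
 facet normal 0.308 0.087 0.947
  outer loop
   vertex 2.8 4.8 4.0
   vertex 1.8 1.8 4.6
   vertex 4.6 0.6 3.8
  endloop
 endfacet
 facet normal -0.614 -0.781 0.115
  outer loop
   vertex 1.2 1.8 1.4
   vertex 1.8 1.8 4.6
   vertex 0.4 2.4 1.2
  endloop
 endfacet
 facet normal -0.376 -0.924 0.070
  outer loop
   vertex 1.2 1.8 1.4
   vertex 4.6 0.6 3.8
   vertex 1.8 1.8 4.6
  endloop
 endfacet
 facet normal 0.792 0.198 -0.578
  outer loop
   vertex 3.6 0.8 0.2
   vertex 3.0 3.2 0.2
   vertex 5.0 2.2 2.6
  endloop
 endfacet
 facet normal 0.870 -0.416 -0.265
  outer loop
   vertex 3.6 0.8 0.2
   vertex 5.0 2.2 2.6
   vertex 4.6 0.6 3.8
  endloop
 endfacet
 facet normal -0.363 -0.930 0.049
  outer loop
   vertex 3.6 0.8 0.2
   vertex 4.6 0.6 3.8
   vertex 1.2 1.8 1.4
  endloop
 endfacet
 facet normal -0.335 -0.084 -0.938
  outer loop
   vertex 3.6 0.8 0.2
   vertex 0.4 2.4 1.2
   vertex 3.0 3.2 0.2
  endloop
 endfacet
 facet normal -0.504 -0.789 -0.351
  outer loop
   vertex 3.6 0.8 0.2
   vertex 1.2 1.8 1.4
   vertex 0.4 2.4 1.2
  endloop
 endfacet
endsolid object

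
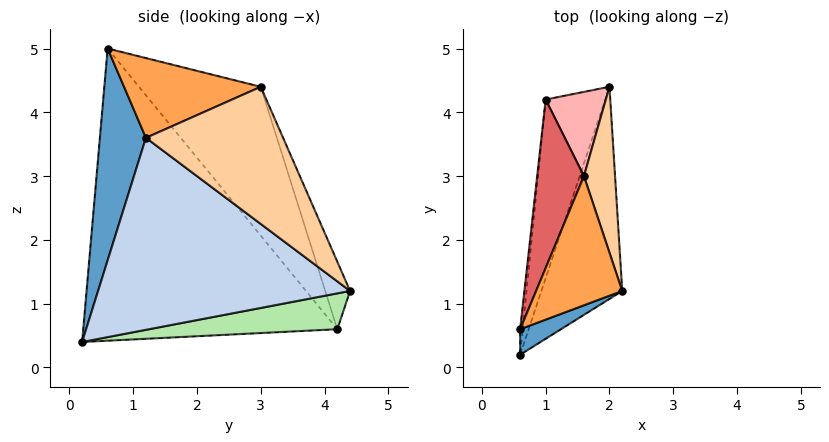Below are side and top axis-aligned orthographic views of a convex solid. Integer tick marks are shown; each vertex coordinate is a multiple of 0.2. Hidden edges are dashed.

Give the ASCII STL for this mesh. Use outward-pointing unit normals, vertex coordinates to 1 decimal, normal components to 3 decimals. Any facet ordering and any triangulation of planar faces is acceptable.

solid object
 facet normal 0.410 -0.909 0.079
  outer loop
   vertex 0.6 0.2 0.4
   vertex 2.2 1.2 3.6
   vertex 0.6 0.6 5.0
  endloop
 endfacet
 facet normal 0.898 -0.227 -0.378
  outer loop
   vertex 0.6 0.2 0.4
   vertex 2.0 4.4 1.2
   vertex 2.2 1.2 3.6
  endloop
 endfacet
 facet normal 0.676 -0.099 0.730
  outer loop
   vertex 1.6 3.0 4.4
   vertex 0.6 0.6 5.0
   vertex 2.2 1.2 3.6
  endloop
 endfacet
 facet normal 0.951 0.221 0.216
  outer loop
   vertex 1.6 3.0 4.4
   vertex 2.2 1.2 3.6
   vertex 2.0 4.4 1.2
  endloop
 endfacet
 facet normal -0.995 0.100 -0.009
  outer loop
   vertex 1.0 4.2 0.6
   vertex 0.6 0.2 0.4
   vertex 0.6 0.6 5.0
  endloop
 endfacet
 facet normal 0.516 -0.009 -0.857
  outer loop
   vertex 1.0 4.2 0.6
   vertex 2.0 4.4 1.2
   vertex 0.6 0.2 0.4
  endloop
 endfacet
 facet normal -0.863 0.427 0.271
  outer loop
   vertex 1.0 4.2 0.6
   vertex 0.6 0.6 5.0
   vertex 1.6 3.0 4.4
  endloop
 endfacet
 facet normal -0.373 0.866 0.332
  outer loop
   vertex 1.0 4.2 0.6
   vertex 1.6 3.0 4.4
   vertex 2.0 4.4 1.2
  endloop
 endfacet
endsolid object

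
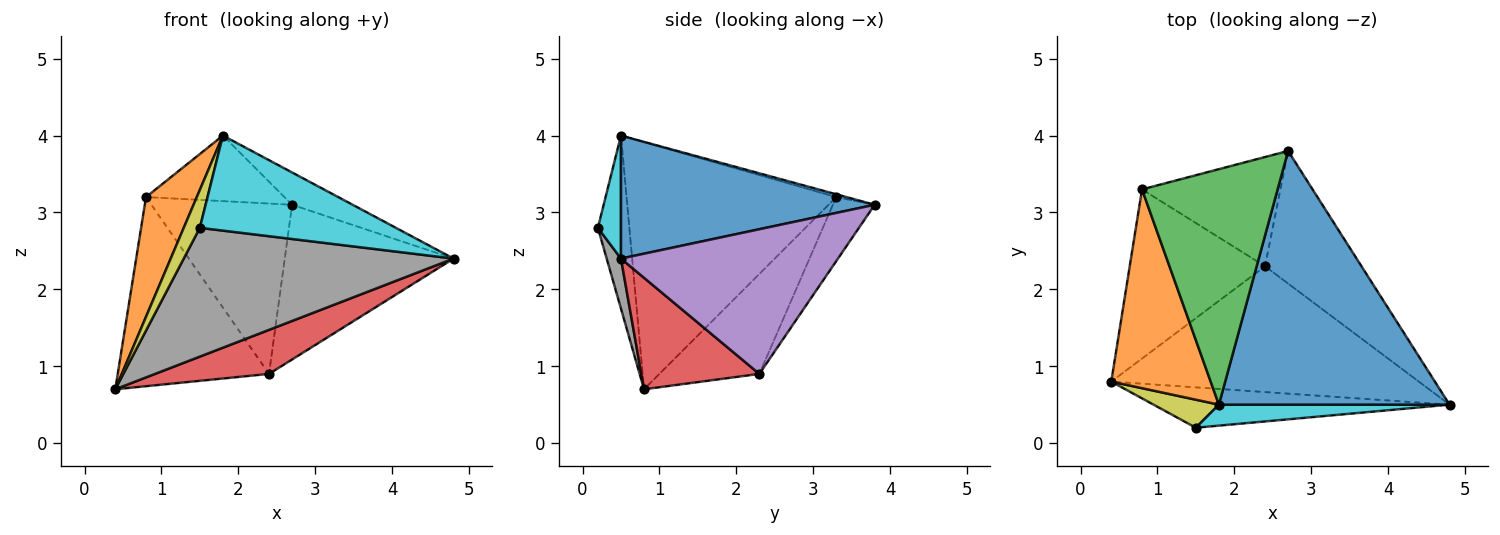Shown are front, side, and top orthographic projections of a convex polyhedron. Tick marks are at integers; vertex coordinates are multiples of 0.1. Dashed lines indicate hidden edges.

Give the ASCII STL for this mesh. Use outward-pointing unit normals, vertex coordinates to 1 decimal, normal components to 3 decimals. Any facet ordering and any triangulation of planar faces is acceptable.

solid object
 facet normal 0.468 0.112 0.877
  outer loop
   vertex 1.8 0.5 4.0
   vertex 4.8 0.5 2.4
   vertex 2.7 3.8 3.1
  endloop
 endfacet
 facet normal -0.905 -0.219 0.364
  outer loop
   vertex 0.8 3.3 3.2
   vertex 0.4 0.8 0.7
   vertex 1.8 0.5 4.0
  endloop
 endfacet
 facet normal -0.020 0.268 0.963
  outer loop
   vertex 0.8 3.3 3.2
   vertex 1.8 0.5 4.0
   vertex 2.7 3.8 3.1
  endloop
 endfacet
 facet normal 0.324 -0.313 -0.893
  outer loop
   vertex 2.4 2.3 0.9
   vertex 4.8 0.5 2.4
   vertex 0.4 0.8 0.7
  endloop
 endfacet
 facet normal 0.699 0.543 -0.466
  outer loop
   vertex 2.4 2.3 0.9
   vertex 2.7 3.8 3.1
   vertex 4.8 0.5 2.4
  endloop
 endfacet
 facet normal -0.442 0.669 -0.598
  outer loop
   vertex 2.4 2.3 0.9
   vertex 0.4 0.8 0.7
   vertex 0.8 3.3 3.2
  endloop
 endfacet
 facet normal -0.242 0.817 -0.524
  outer loop
   vertex 2.4 2.3 0.9
   vertex 0.8 3.3 3.2
   vertex 2.7 3.8 3.1
  endloop
 endfacet
 facet normal 0.050 -0.953 -0.299
  outer loop
   vertex 1.5 0.2 2.8
   vertex 0.4 0.8 0.7
   vertex 4.8 0.5 2.4
  endloop
 endfacet
 facet normal -0.844 -0.431 0.319
  outer loop
   vertex 1.5 0.2 2.8
   vertex 1.8 0.5 4.0
   vertex 0.4 0.8 0.7
  endloop
 endfacet
 facet normal 0.114 -0.970 0.214
  outer loop
   vertex 1.5 0.2 2.8
   vertex 4.8 0.5 2.4
   vertex 1.8 0.5 4.0
  endloop
 endfacet
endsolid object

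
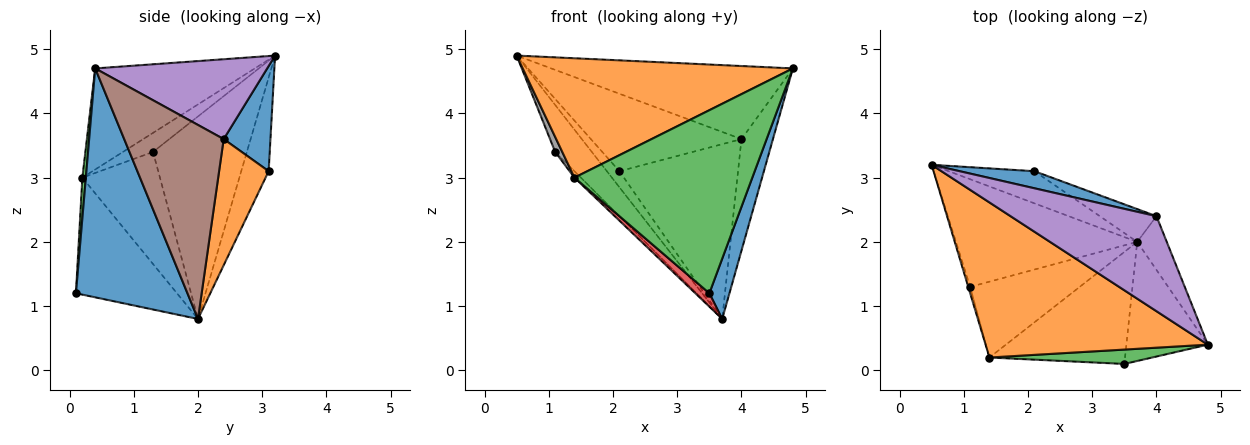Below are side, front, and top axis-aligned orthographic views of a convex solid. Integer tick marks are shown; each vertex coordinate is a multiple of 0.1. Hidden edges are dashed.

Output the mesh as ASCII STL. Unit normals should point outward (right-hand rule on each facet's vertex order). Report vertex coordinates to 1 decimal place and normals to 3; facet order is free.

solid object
 facet normal 0.929 -0.167 -0.331
  outer loop
   vertex 3.7 2.0 0.8
   vertex 4.8 0.4 4.7
   vertex 3.5 0.1 1.2
  endloop
 endfacet
 facet normal -0.339 -0.574 0.746
  outer loop
   vertex 1.4 0.2 3.0
   vertex 4.8 0.4 4.7
   vertex 0.5 3.2 4.9
  endloop
 endfacet
 facet normal 0.020 -0.997 0.078
  outer loop
   vertex 1.4 0.2 3.0
   vertex 3.5 0.1 1.2
   vertex 4.8 0.4 4.7
  endloop
 endfacet
 facet normal -0.651 -0.090 -0.754
  outer loop
   vertex 1.4 0.2 3.0
   vertex 3.7 2.0 0.8
   vertex 3.5 0.1 1.2
  endloop
 endfacet
 facet normal 0.398 0.559 0.727
  outer loop
   vertex 4.0 2.4 3.6
   vertex 0.5 3.2 4.9
   vertex 4.8 0.4 4.7
  endloop
 endfacet
 facet normal 0.944 0.298 -0.144
  outer loop
   vertex 4.0 2.4 3.6
   vertex 4.8 0.4 4.7
   vertex 3.7 2.0 0.8
  endloop
 endfacet
 facet normal -0.716 0.280 -0.640
  outer loop
   vertex 1.1 1.3 3.4
   vertex 0.5 3.2 4.9
   vertex 3.7 2.0 0.8
  endloop
 endfacet
 facet normal -0.969 -0.229 -0.098
  outer loop
   vertex 1.1 1.3 3.4
   vertex 1.4 0.2 3.0
   vertex 0.5 3.2 4.9
  endloop
 endfacet
 facet normal -0.714 0.059 -0.698
  outer loop
   vertex 1.1 1.3 3.4
   vertex 3.7 2.0 0.8
   vertex 1.4 0.2 3.0
  endloop
 endfacet
 facet normal -0.699 0.320 -0.639
  outer loop
   vertex 2.1 3.1 3.1
   vertex 3.7 2.0 0.8
   vertex 0.5 3.2 4.9
  endloop
 endfacet
 facet normal 0.290 0.935 0.206
  outer loop
   vertex 2.1 3.1 3.1
   vertex 0.5 3.2 4.9
   vertex 4.0 2.4 3.6
  endloop
 endfacet
 facet normal 0.380 0.909 -0.171
  outer loop
   vertex 2.1 3.1 3.1
   vertex 4.0 2.4 3.6
   vertex 3.7 2.0 0.8
  endloop
 endfacet
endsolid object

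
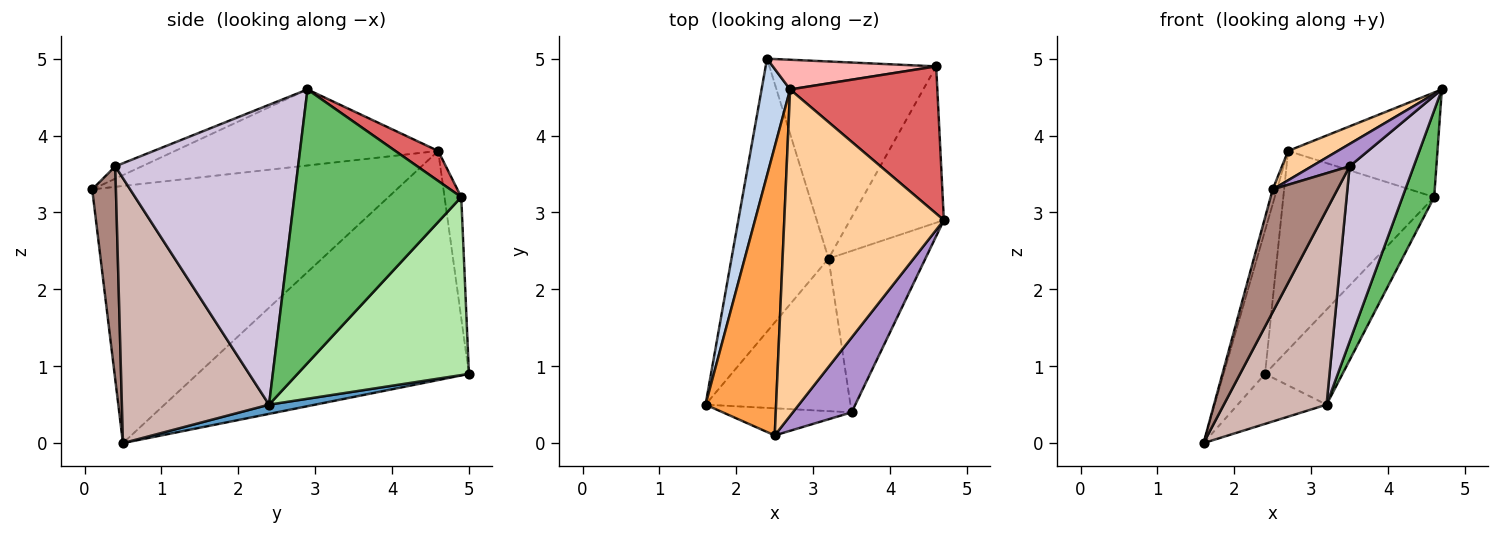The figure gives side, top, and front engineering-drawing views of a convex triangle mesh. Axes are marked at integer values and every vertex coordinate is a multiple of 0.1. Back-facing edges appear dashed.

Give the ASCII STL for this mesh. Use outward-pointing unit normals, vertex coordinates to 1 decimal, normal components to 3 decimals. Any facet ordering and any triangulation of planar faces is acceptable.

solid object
 facet normal 0.093 0.179 -0.979
  outer loop
   vertex 3.2 2.4 0.5
   vertex 1.6 0.5 0.0
   vertex 2.4 5.0 0.9
  endloop
 endfacet
 facet normal -0.981 0.150 0.122
  outer loop
   vertex 2.7 4.6 3.8
   vertex 2.4 5.0 0.9
   vertex 1.6 0.5 0.0
  endloop
 endfacet
 facet normal -0.964 0.013 0.265
  outer loop
   vertex 2.7 4.6 3.8
   vertex 1.6 0.5 0.0
   vertex 2.5 0.1 3.3
  endloop
 endfacet
 facet normal -0.429 -0.081 0.900
  outer loop
   vertex 2.7 4.6 3.8
   vertex 2.5 0.1 3.3
   vertex 4.7 2.9 4.6
  endloop
 endfacet
 facet normal 0.931 -0.177 -0.319
  outer loop
   vertex 4.6 4.9 3.2
   vertex 4.7 2.9 4.6
   vertex 3.2 2.4 0.5
  endloop
 endfacet
 facet normal 0.693 0.313 -0.649
  outer loop
   vertex 4.6 4.9 3.2
   vertex 3.2 2.4 0.5
   vertex 2.4 5.0 0.9
  endloop
 endfacet
 facet normal 0.164 0.571 0.804
  outer loop
   vertex 4.6 4.9 3.2
   vertex 2.7 4.6 3.8
   vertex 4.7 2.9 4.6
  endloop
 endfacet
 facet normal -0.109 0.983 0.147
  outer loop
   vertex 4.6 4.9 3.2
   vertex 2.4 5.0 0.9
   vertex 2.7 4.6 3.8
  endloop
 endfacet
 facet normal -0.197 -0.281 0.939
  outer loop
   vertex 3.5 0.4 3.6
   vertex 4.7 2.9 4.6
   vertex 2.5 0.1 3.3
  endloop
 endfacet
 facet normal 0.903 -0.317 -0.292
  outer loop
   vertex 3.5 0.4 3.6
   vertex 3.2 2.4 0.5
   vertex 4.7 2.9 4.6
  endloop
 endfacet
 facet normal 0.337 -0.919 -0.203
  outer loop
   vertex 3.5 0.4 3.6
   vertex 2.5 0.1 3.3
   vertex 1.6 0.5 0.0
  endloop
 endfacet
 facet normal 0.748 -0.522 -0.409
  outer loop
   vertex 3.5 0.4 3.6
   vertex 1.6 0.5 0.0
   vertex 3.2 2.4 0.5
  endloop
 endfacet
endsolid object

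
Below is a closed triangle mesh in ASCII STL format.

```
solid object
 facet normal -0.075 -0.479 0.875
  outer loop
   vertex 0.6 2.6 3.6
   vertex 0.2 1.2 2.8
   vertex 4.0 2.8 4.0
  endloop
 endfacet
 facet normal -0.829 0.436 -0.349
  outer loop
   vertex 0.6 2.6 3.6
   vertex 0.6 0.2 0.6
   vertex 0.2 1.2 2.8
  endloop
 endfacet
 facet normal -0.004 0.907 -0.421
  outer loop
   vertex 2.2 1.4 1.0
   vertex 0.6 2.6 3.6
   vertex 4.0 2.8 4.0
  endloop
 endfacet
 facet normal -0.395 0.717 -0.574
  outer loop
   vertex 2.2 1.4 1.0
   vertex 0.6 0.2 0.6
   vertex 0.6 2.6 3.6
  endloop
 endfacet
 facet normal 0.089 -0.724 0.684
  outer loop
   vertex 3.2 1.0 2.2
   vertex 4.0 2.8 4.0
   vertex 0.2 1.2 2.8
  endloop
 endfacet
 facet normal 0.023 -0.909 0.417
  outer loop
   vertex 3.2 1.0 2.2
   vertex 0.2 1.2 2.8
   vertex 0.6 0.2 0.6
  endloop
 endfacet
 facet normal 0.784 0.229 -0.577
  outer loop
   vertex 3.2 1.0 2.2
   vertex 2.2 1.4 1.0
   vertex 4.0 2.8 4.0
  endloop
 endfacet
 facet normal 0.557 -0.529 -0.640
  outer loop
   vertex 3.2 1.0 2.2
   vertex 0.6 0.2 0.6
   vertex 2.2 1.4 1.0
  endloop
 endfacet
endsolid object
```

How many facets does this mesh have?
8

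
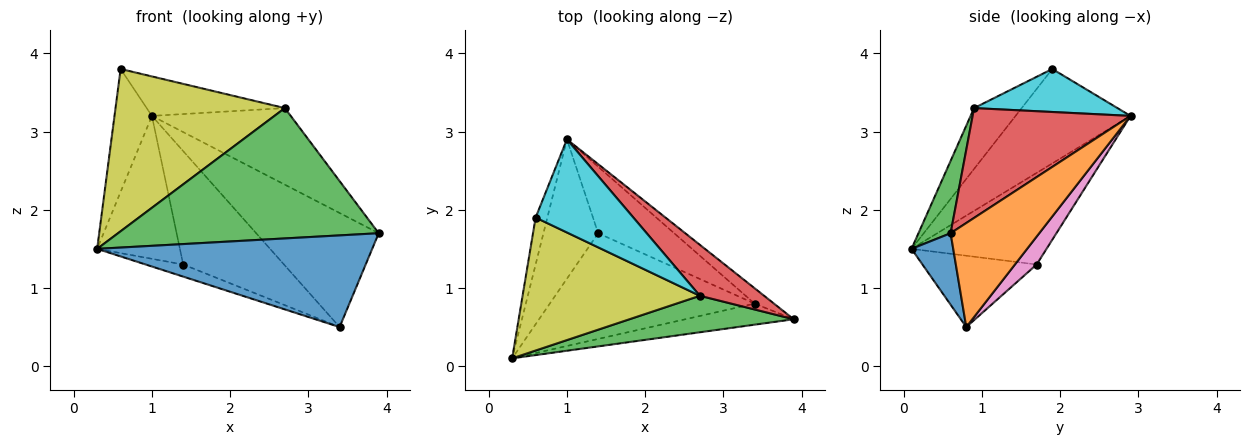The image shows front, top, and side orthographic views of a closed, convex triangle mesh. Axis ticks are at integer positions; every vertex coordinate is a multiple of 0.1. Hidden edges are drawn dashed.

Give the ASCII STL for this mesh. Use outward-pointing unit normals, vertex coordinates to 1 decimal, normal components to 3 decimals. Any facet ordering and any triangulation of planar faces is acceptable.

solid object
 facet normal 0.146 -0.964 -0.222
  outer loop
   vertex 3.4 0.8 0.5
   vertex 3.9 0.6 1.7
   vertex 0.3 0.1 1.5
  endloop
 endfacet
 facet normal 0.583 0.805 -0.109
  outer loop
   vertex 3.4 0.8 0.5
   vertex 1.0 2.9 3.2
   vertex 3.9 0.6 1.7
  endloop
 endfacet
 facet normal 0.118 -0.956 0.268
  outer loop
   vertex 2.7 0.9 3.3
   vertex 0.3 0.1 1.5
   vertex 3.9 0.6 1.7
  endloop
 endfacet
 facet normal 0.688 0.605 0.402
  outer loop
   vertex 2.7 0.9 3.3
   vertex 3.9 0.6 1.7
   vertex 1.0 2.9 3.2
  endloop
 endfacet
 facet normal -0.760 0.466 -0.454
  outer loop
   vertex 1.4 1.7 1.3
   vertex 0.3 0.1 1.5
   vertex 1.0 2.9 3.2
  endloop
 endfacet
 facet normal -0.327 0.108 -0.939
  outer loop
   vertex 1.4 1.7 1.3
   vertex 3.4 0.8 0.5
   vertex 0.3 0.1 1.5
  endloop
 endfacet
 facet normal 0.183 0.848 -0.497
  outer loop
   vertex 1.4 1.7 1.3
   vertex 1.0 2.9 3.2
   vertex 3.4 0.8 0.5
  endloop
 endfacet
 facet normal -0.944 0.307 -0.117
  outer loop
   vertex 0.6 1.9 3.8
   vertex 1.0 2.9 3.2
   vertex 0.3 0.1 1.5
  endloop
 endfacet
 facet normal -0.212 -0.756 0.619
  outer loop
   vertex 0.6 1.9 3.8
   vertex 0.3 0.1 1.5
   vertex 2.7 0.9 3.3
  endloop
 endfacet
 facet normal 0.375 0.362 0.853
  outer loop
   vertex 0.6 1.9 3.8
   vertex 2.7 0.9 3.3
   vertex 1.0 2.9 3.2
  endloop
 endfacet
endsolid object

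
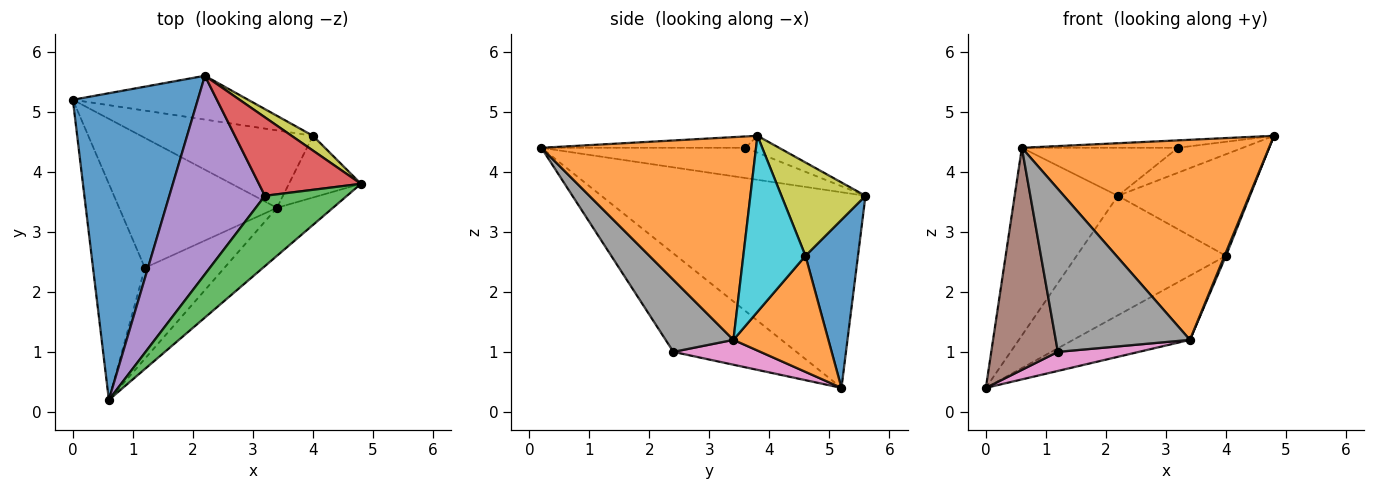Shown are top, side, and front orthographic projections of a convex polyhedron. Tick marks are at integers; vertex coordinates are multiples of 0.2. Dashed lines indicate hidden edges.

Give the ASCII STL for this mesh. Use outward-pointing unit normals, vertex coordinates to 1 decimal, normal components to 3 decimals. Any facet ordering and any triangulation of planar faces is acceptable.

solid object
 facet normal -0.800 0.313 0.511
  outer loop
   vertex 2.2 5.6 3.6
   vertex 0.0 5.2 0.4
   vertex 0.6 0.2 4.4
  endloop
 endfacet
 facet normal 0.645 -0.743 -0.178
  outer loop
   vertex 3.4 3.4 1.2
   vertex 4.8 3.8 4.6
   vertex 0.6 0.2 4.4
  endloop
 endfacet
 facet normal -0.136 0.104 0.985
  outer loop
   vertex 3.2 3.6 4.4
   vertex 0.6 0.2 4.4
   vertex 4.8 3.8 4.6
  endloop
 endfacet
 facet normal -0.155 0.299 0.942
  outer loop
   vertex 3.2 3.6 4.4
   vertex 4.8 3.8 4.6
   vertex 2.2 5.6 3.6
  endloop
 endfacet
 facet normal -0.294 0.225 0.929
  outer loop
   vertex 3.2 3.6 4.4
   vertex 2.2 5.6 3.6
   vertex 0.6 0.2 4.4
  endloop
 endfacet
 facet normal -0.798 -0.432 -0.420
  outer loop
   vertex 1.2 2.4 1.0
   vertex 0.6 0.2 4.4
   vertex 0.0 5.2 0.4
  endloop
 endfacet
 facet normal 0.154 -0.143 -0.978
  outer loop
   vertex 1.2 2.4 1.0
   vertex 0.0 5.2 0.4
   vertex 3.4 3.4 1.2
  endloop
 endfacet
 facet normal 0.404 -0.799 -0.446
  outer loop
   vertex 1.2 2.4 1.0
   vertex 3.4 3.4 1.2
   vertex 0.6 0.2 4.4
  endloop
 endfacet
 facet normal 0.533 0.837 0.122
  outer loop
   vertex 4.0 4.6 2.6
   vertex 2.2 5.6 3.6
   vertex 4.8 3.8 4.6
  endloop
 endfacet
 facet normal 0.925 -0.021 -0.379
  outer loop
   vertex 4.0 4.6 2.6
   vertex 4.8 3.8 4.6
   vertex 3.4 3.4 1.2
  endloop
 endfacet
 facet normal 0.314 0.891 -0.327
  outer loop
   vertex 4.0 4.6 2.6
   vertex 0.0 5.2 0.4
   vertex 2.2 5.6 3.6
  endloop
 endfacet
 facet normal 0.461 0.567 -0.683
  outer loop
   vertex 4.0 4.6 2.6
   vertex 3.4 3.4 1.2
   vertex 0.0 5.2 0.4
  endloop
 endfacet
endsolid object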